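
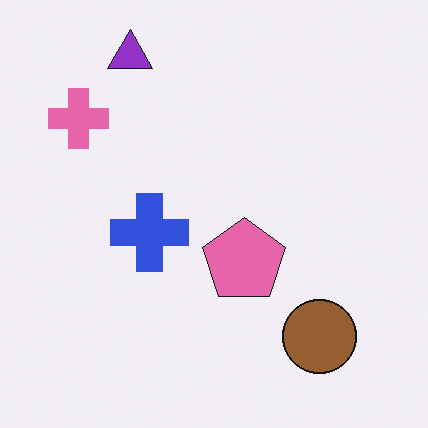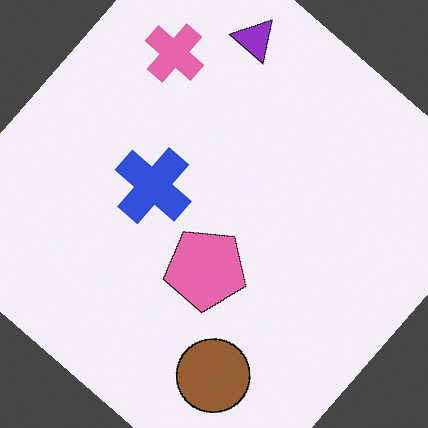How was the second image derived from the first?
Rotated clockwise by a large amount — several tens of degrees.

Every shape is tilted by the same angle and the image corners show triangular fill wedges — a whole-image rotation by a non-right angle.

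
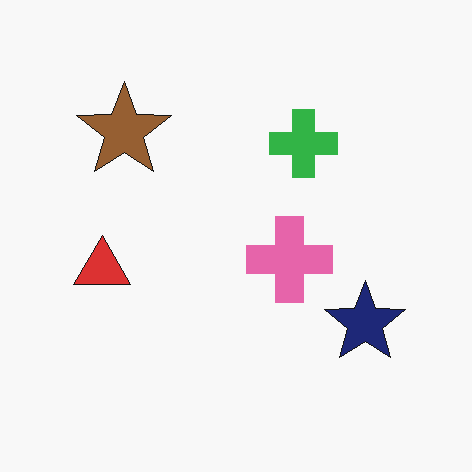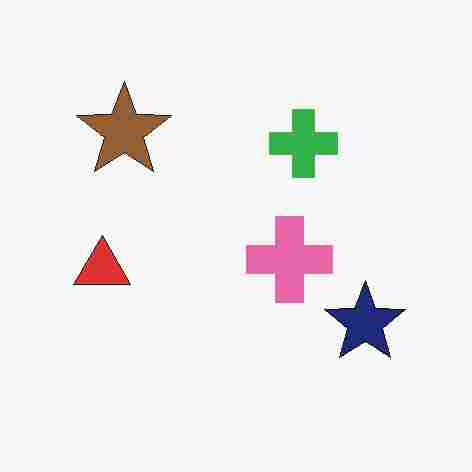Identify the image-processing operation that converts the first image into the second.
The second image is the first degraded with heavy JPEG compression.

Blocky 8×8 compression artifacts appear around shape edges and the flat background shows ringing — characteristic JPEG degradation.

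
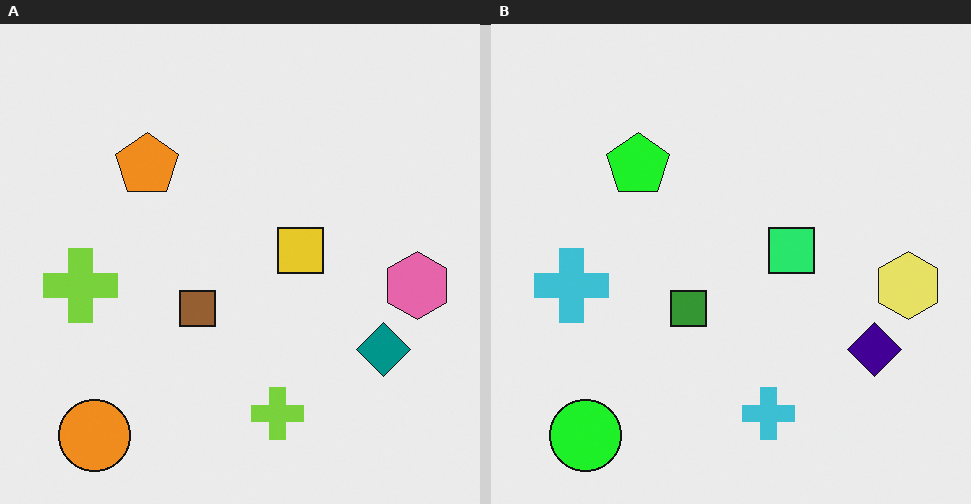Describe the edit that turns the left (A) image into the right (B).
This is the original image hue-shifted by a moderate amount.

Every shape's color has rotated by the same amount around the hue wheel — a uniform hue shift.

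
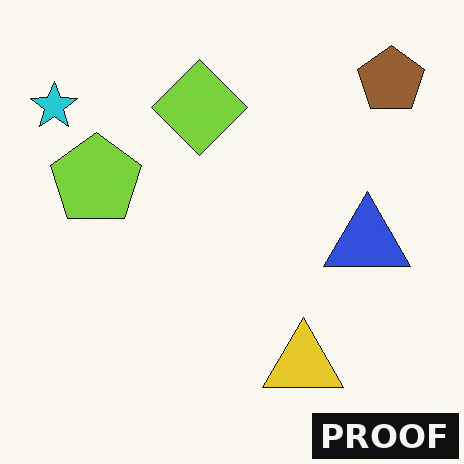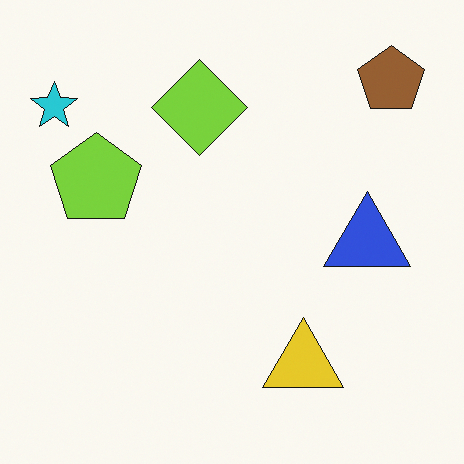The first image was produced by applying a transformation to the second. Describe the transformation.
Watermarked with the text "PROOF" in the lower-right corner.

A dark label reading "PROOF" appears in the lower-right corner.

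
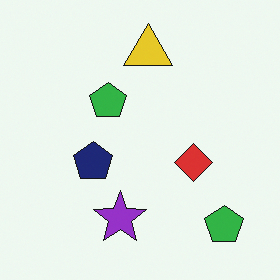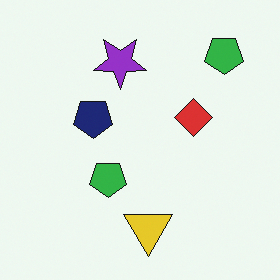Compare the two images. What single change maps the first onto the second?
Flipped vertically (top ↔ bottom).

The yellow triangle is in the top of the first image and the bottom of the second — shapes on opposite sides of the horizontal midline have swapped in a mirror flip.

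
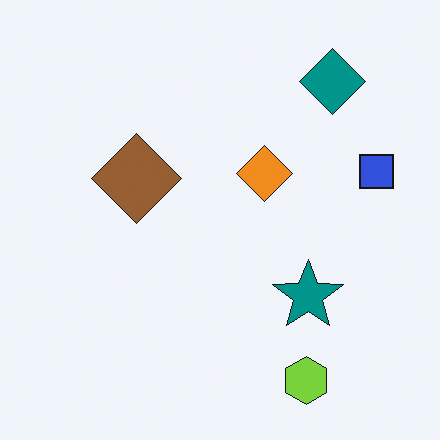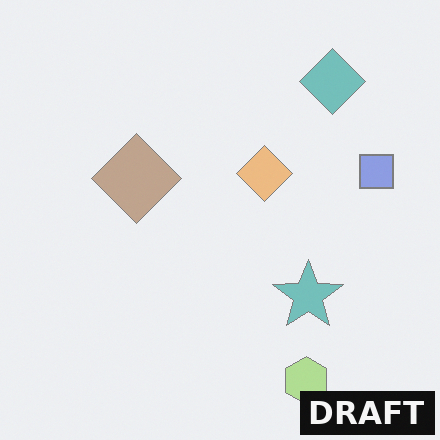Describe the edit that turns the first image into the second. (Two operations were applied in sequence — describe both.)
Given much lower contrast, then watermarked with the text "DRAFT" in the lower-right corner.

Tones are pushed toward mid-grey across the whole image — a global contrast change. A dark label reading "DRAFT" appears in the lower-right corner.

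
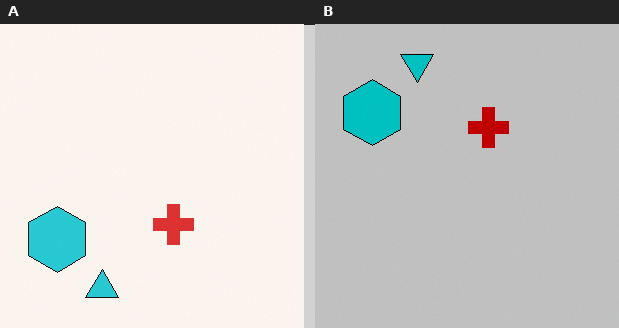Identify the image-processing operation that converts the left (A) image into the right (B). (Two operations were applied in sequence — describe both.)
It was flipped vertically (top ↔ bottom), then aggressively posterized.

The cyan triangle is in the bottom of the left (A) image and the top of the right (B) — shapes on opposite sides of the horizontal midline have swapped in a mirror flip. Each flat color has snapped to a coarser quantized level — most visibly, the near-white background has dropped to a flat grey.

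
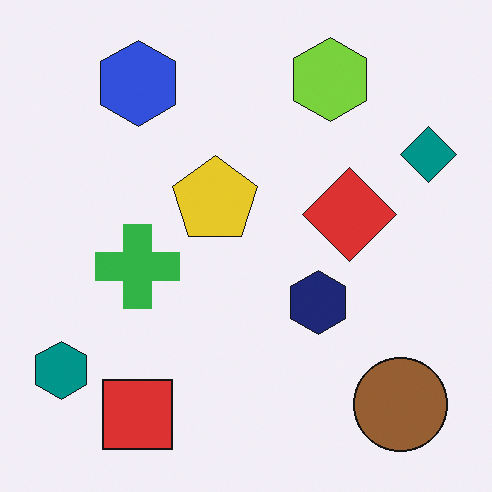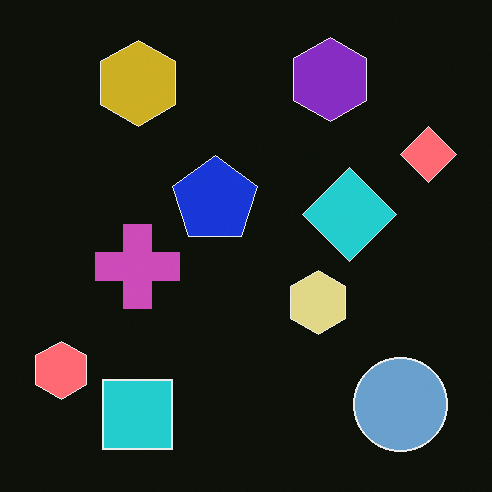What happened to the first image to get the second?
The transformation is: color-inverted (negative).

The light background has become dark and every shape's color is its complement — a photographic negative.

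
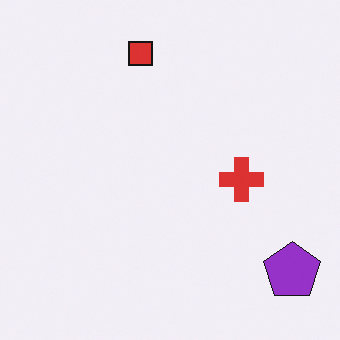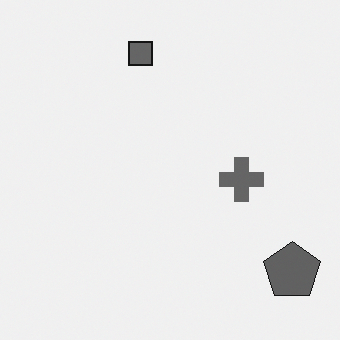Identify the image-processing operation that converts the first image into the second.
It was converted to grayscale.

All color is removed — every shape is now a shade of grey.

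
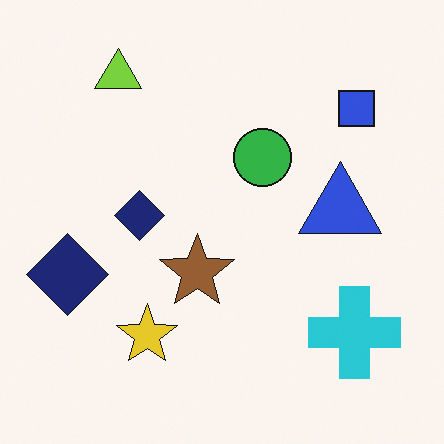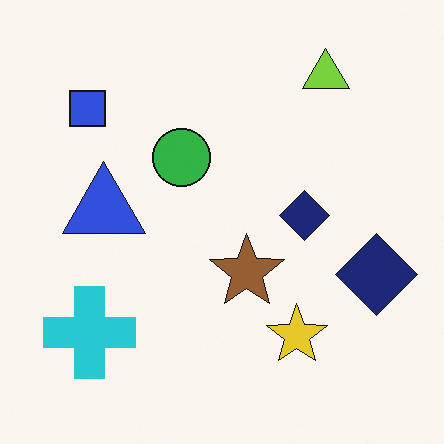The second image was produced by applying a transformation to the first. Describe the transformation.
The image was flipped horizontally (left ↔ right).

The blue square is in the top-right of the first image and the top-left of the second — shapes on opposite sides of the vertical midline have swapped in a mirror flip.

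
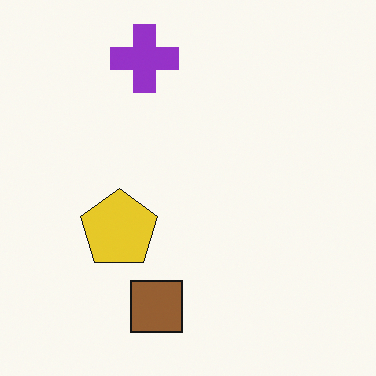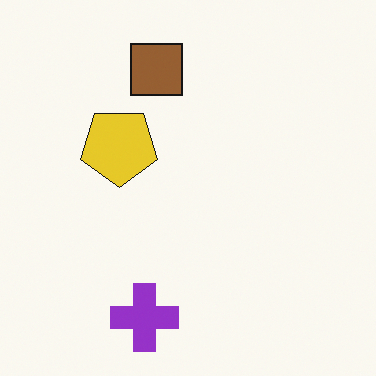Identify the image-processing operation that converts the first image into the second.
This is the original image flipped vertically (top ↔ bottom).

The purple cross is in the top of the first image and the bottom of the second — shapes on opposite sides of the horizontal midline have swapped in a mirror flip.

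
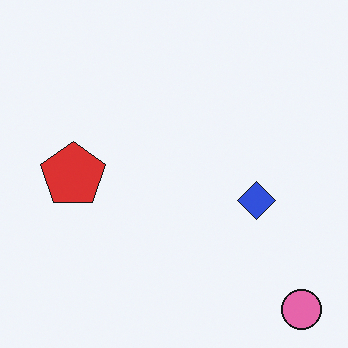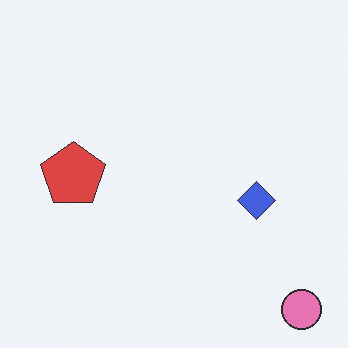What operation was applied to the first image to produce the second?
Given slightly reduced contrast.

Tones are pushed toward mid-grey across the whole image — a global contrast change.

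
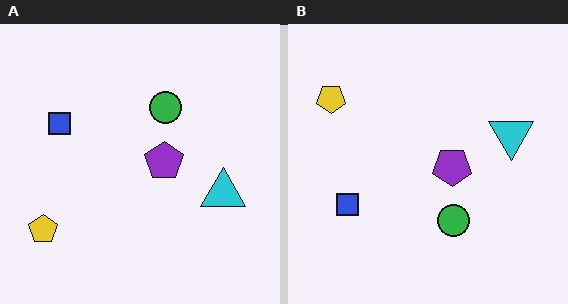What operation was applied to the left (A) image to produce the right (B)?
The transformation is: flipped vertically (top ↔ bottom).

The yellow pentagon is in the bottom-left of the left (A) image and the top-left of the right (B) — shapes on opposite sides of the horizontal midline have swapped in a mirror flip.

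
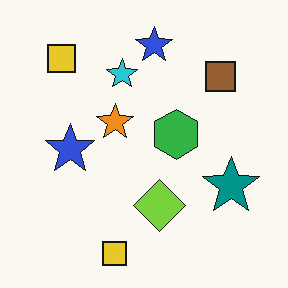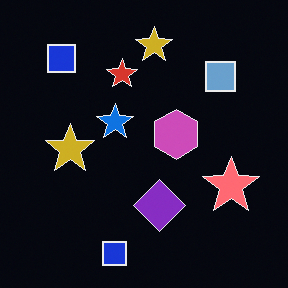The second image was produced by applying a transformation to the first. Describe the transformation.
This is the original image color-inverted (negative).

The light background has become dark and every shape's color is its complement — a photographic negative.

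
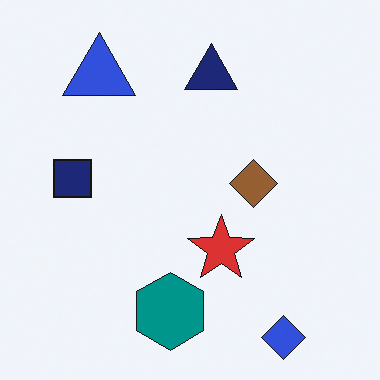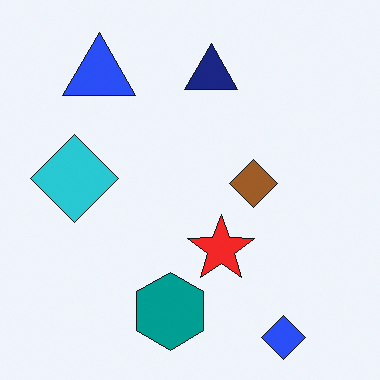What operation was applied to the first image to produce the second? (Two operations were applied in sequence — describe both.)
It was slightly oversaturated, then overlaid with an additional cyan diamond.

All colors are more vivid — a global saturation change. A cyan diamond appears in the second image that is absent from the first.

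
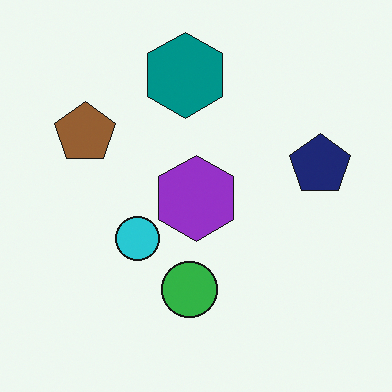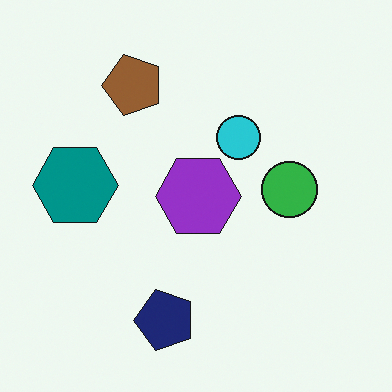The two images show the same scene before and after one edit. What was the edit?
The second image is the first transposed (reflected across the top-left ↔ bottom-right diagonal).

Shapes have swapped their row and column positions — what was in the top-right is now in the bottom-left — a diagonal reflection.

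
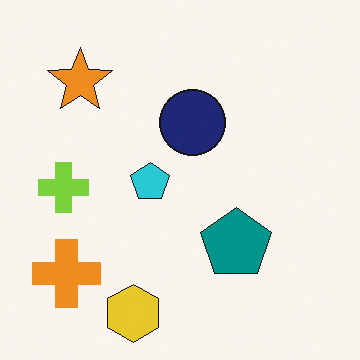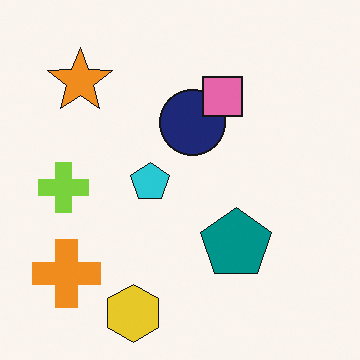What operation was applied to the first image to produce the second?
This is the original image overlaid with an additional pink square.

A pink square appears in the second image that is absent from the first.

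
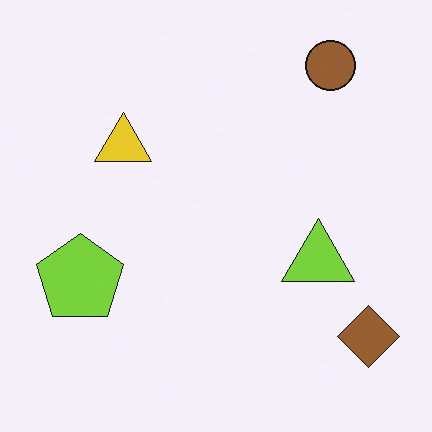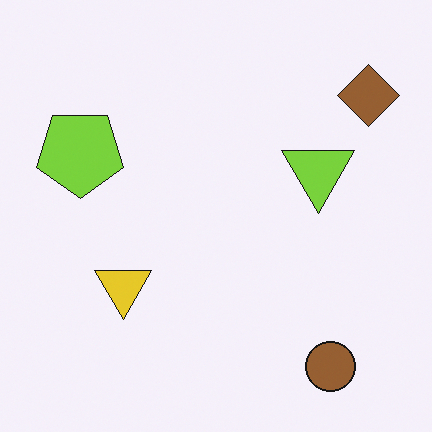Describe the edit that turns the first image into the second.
This is the original image flipped vertically (top ↔ bottom).

The brown circle is in the top-right of the first image and the bottom-right of the second — shapes on opposite sides of the horizontal midline have swapped in a mirror flip.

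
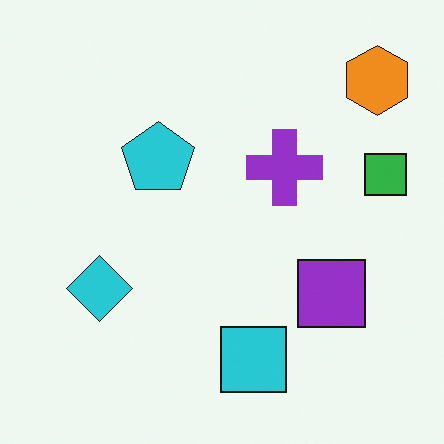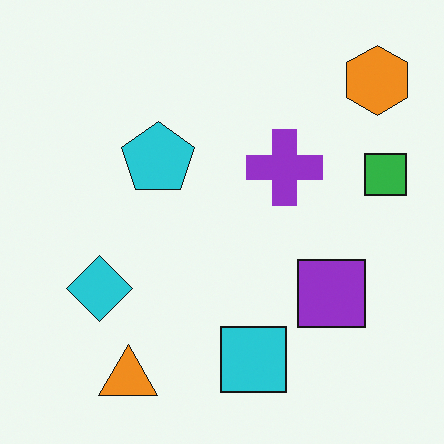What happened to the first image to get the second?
This is the original image overlaid with an additional orange triangle.

An orange triangle appears in the second image that is absent from the first.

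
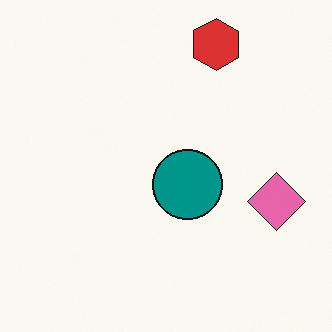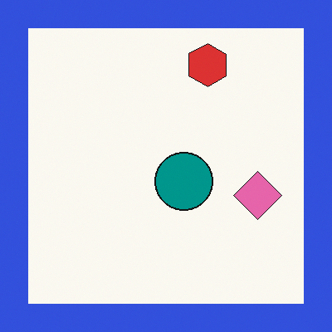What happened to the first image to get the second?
Framed with a blue border.

A solid blue frame runs around the edge of the second image, with the content slightly shrunk inside it.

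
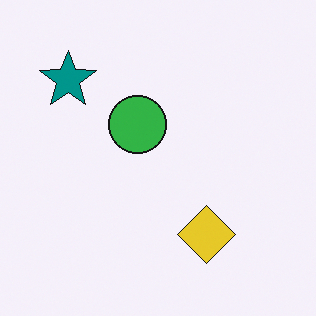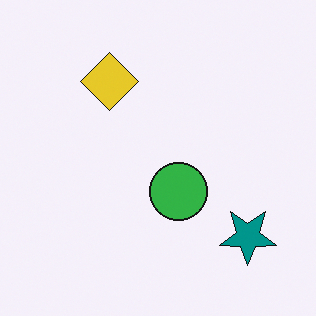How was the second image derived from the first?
This is the original image rotated 180°.

The teal star sits in the top-left of the first image and the bottom-right of the second — consistent with a whole-image 180° rotation.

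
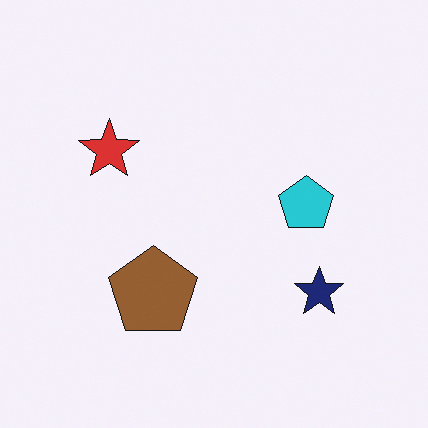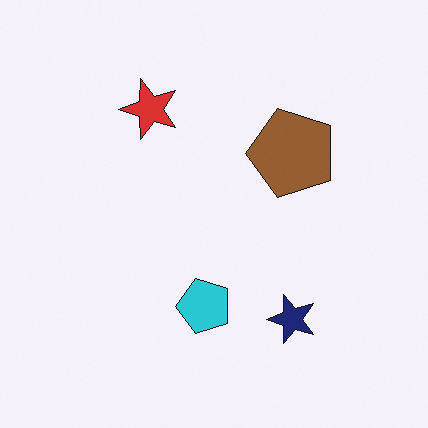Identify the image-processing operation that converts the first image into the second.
The transformation is: transposed (reflected across the top-left ↔ bottom-right diagonal).

Shapes have swapped their row and column positions — what was in the top-right is now in the bottom-left — a diagonal reflection.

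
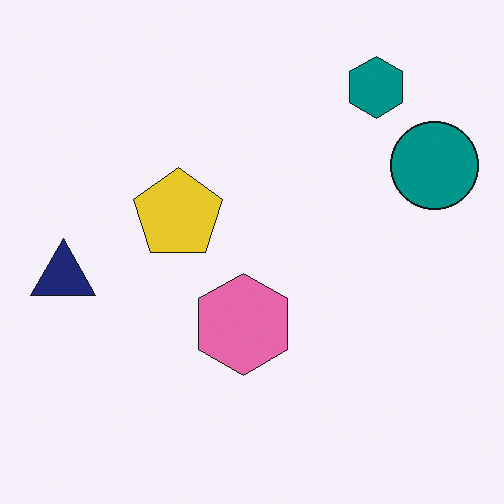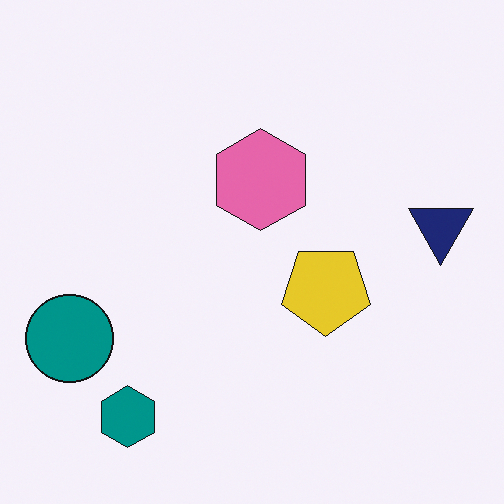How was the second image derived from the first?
Rotated 180°.

The teal hexagon sits in the top-right of the first image and the bottom-left of the second — consistent with a whole-image 180° rotation.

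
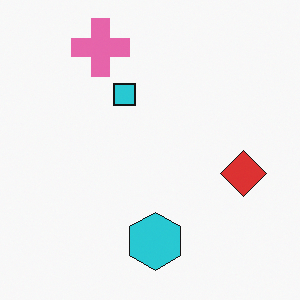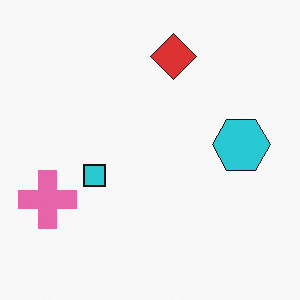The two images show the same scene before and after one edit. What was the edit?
It was rotated 90° counter-clockwise.

The pink cross sits in the top of the first image and the left of the second — consistent with a whole-image 90° counter-clockwise rotation.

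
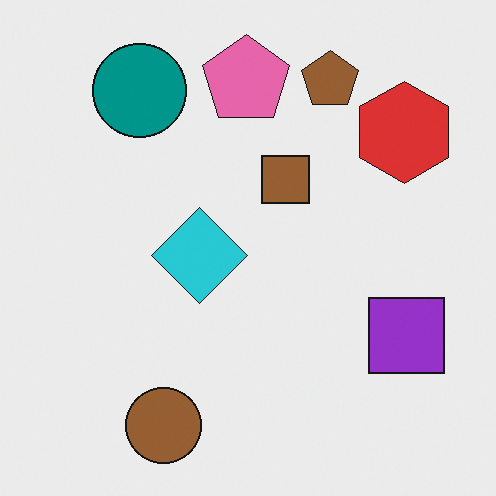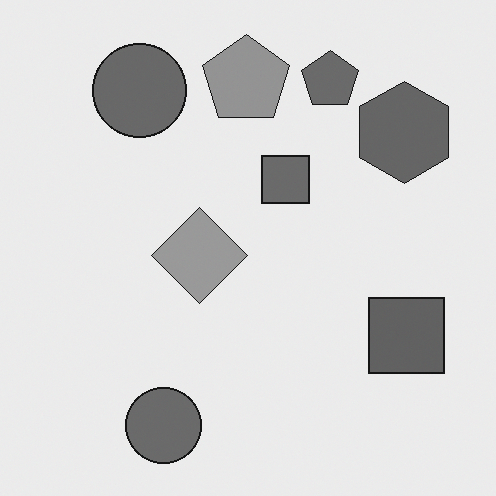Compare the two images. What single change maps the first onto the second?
It was converted to grayscale.

All color is removed — every shape is now a shade of grey.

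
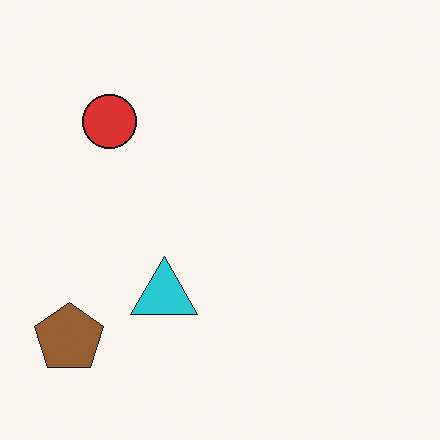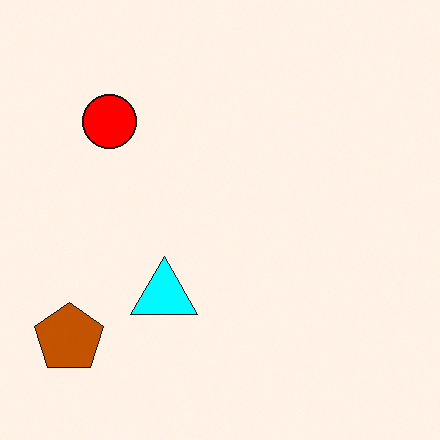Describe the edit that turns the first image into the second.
The image was heavily oversaturated.

All colors are more vivid — a global saturation change.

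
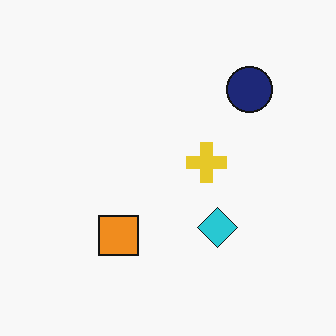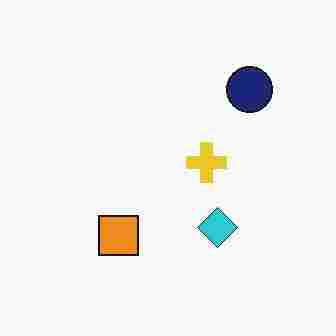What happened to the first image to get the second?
The second image is the first degraded with heavy JPEG compression.

Blocky 8×8 compression artifacts appear around shape edges and the flat background shows ringing — characteristic JPEG degradation.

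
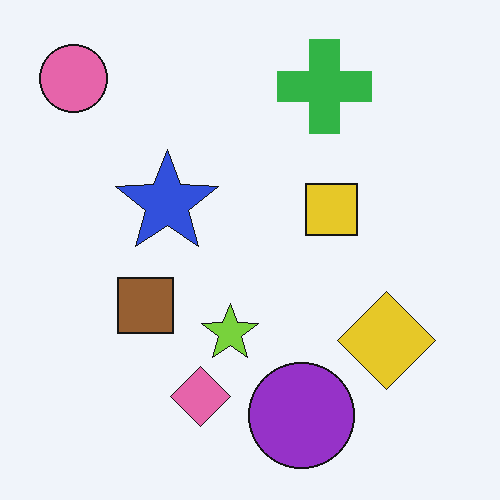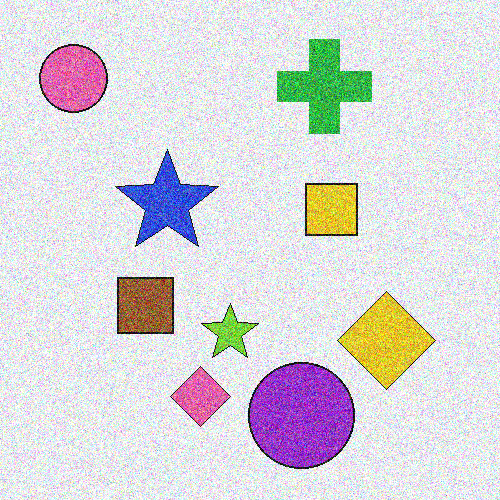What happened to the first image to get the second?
The transformation is: degraded with heavy additive noise.

Random speckle covers the whole image, including the flat background.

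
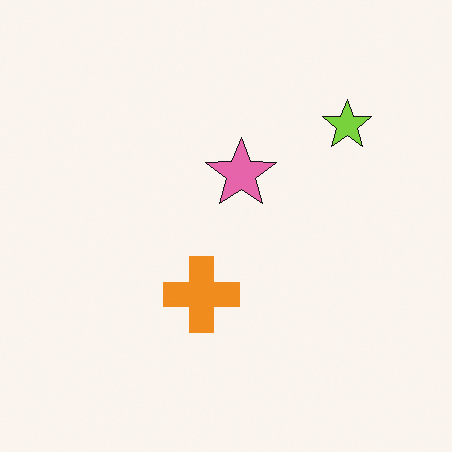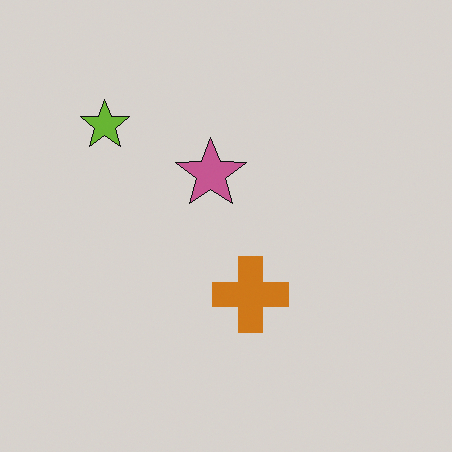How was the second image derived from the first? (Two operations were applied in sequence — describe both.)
The image was slightly darkened, then flipped horizontally (left ↔ right).

Every pixel — background and shapes alike — is uniformly darkened. The lime star is in the top-right of the first image and the top-left of the second — shapes on opposite sides of the vertical midline have swapped in a mirror flip.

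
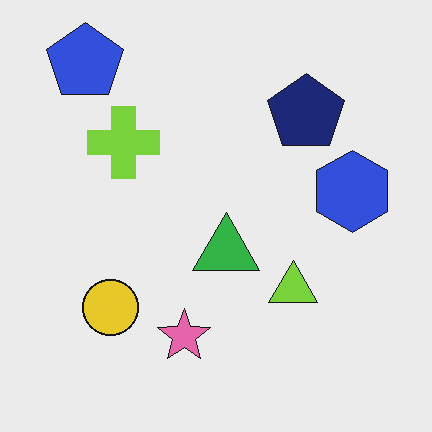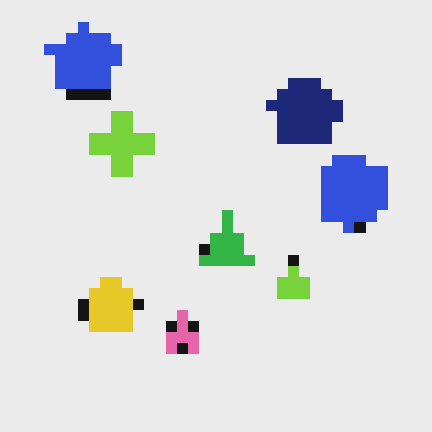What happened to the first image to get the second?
This is the original image coarsely pixelated.

Shapes are reduced to large square blocks; fine edges and outlines are lost — a downscale-then-upscale (mosaic) effect.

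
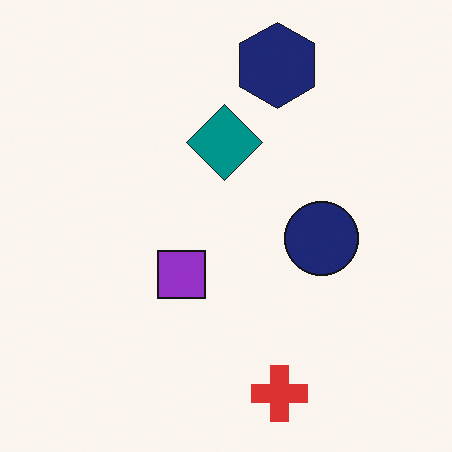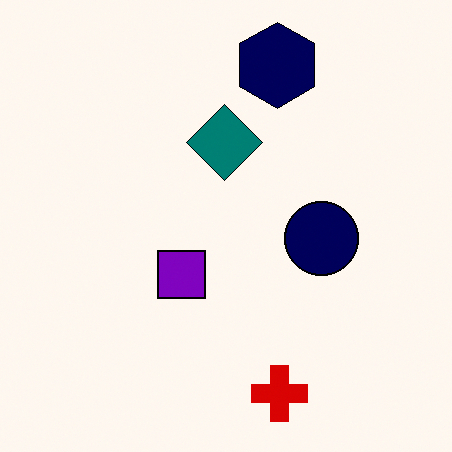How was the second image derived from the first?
The image was given slightly increased contrast.

Tones are pushed away from mid-grey across the whole image — a global contrast change.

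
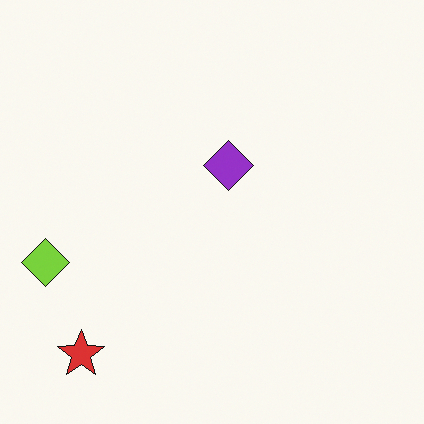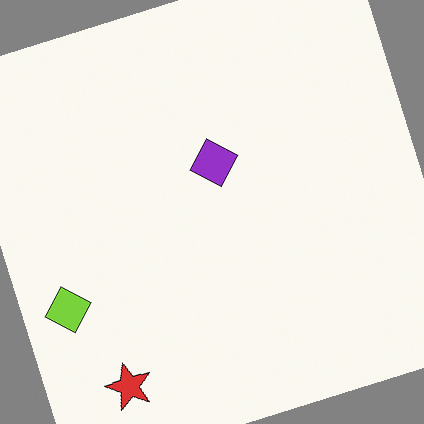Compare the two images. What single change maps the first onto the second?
The transformation is: rotated counter-clockwise by a moderate amount.

Every shape is tilted by the same angle and the image corners show triangular fill wedges — a whole-image rotation by a non-right angle.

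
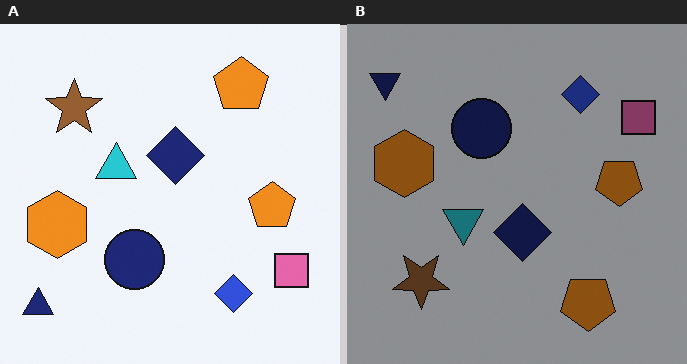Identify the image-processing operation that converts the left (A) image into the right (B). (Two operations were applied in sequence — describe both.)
This is the original image flipped vertically (top ↔ bottom), then noticeably darkened.

The navy triangle is in the bottom-left of the left (A) image and the top-left of the right (B) — shapes on opposite sides of the horizontal midline have swapped in a mirror flip. Every pixel — background and shapes alike — is uniformly darkened.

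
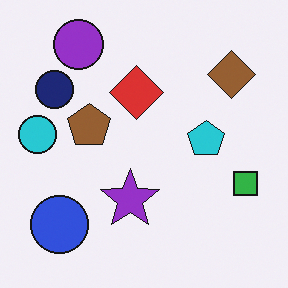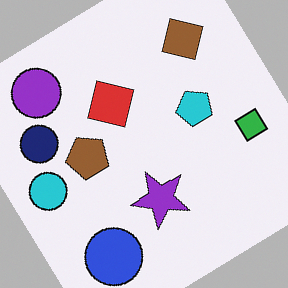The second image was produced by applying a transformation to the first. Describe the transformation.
The transformation is: rotated counter-clockwise by a large amount — several tens of degrees.

Every shape is tilted by the same angle and the image corners show triangular fill wedges — a whole-image rotation by a non-right angle.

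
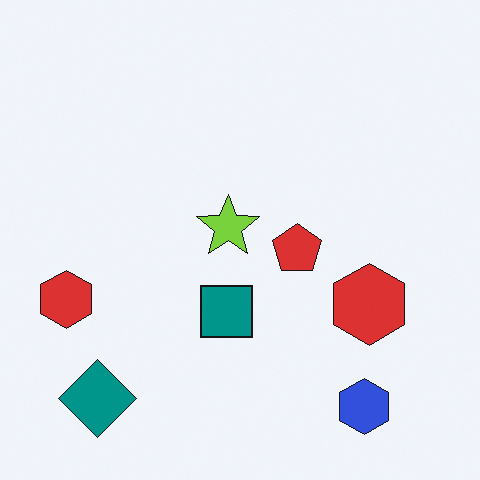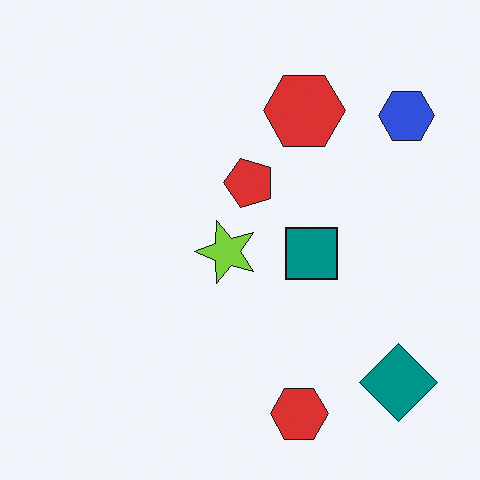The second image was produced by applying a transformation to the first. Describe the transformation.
The second image is the first rotated 90° counter-clockwise.

The teal diamond sits in the bottom-left of the first image and the bottom-right of the second — consistent with a whole-image 90° counter-clockwise rotation.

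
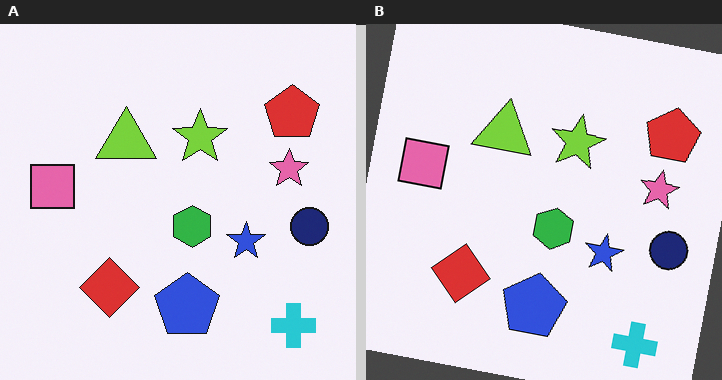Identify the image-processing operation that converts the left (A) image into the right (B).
The right (B) image is the left (A) rotated clockwise by a small amount.

Every shape is tilted by the same angle and the image corners show triangular fill wedges — a whole-image rotation by a non-right angle.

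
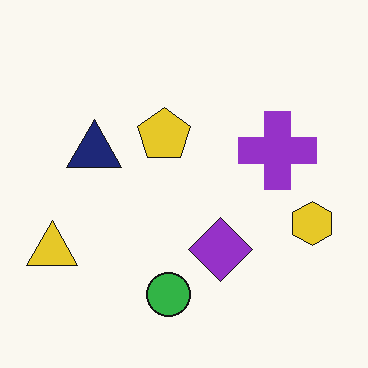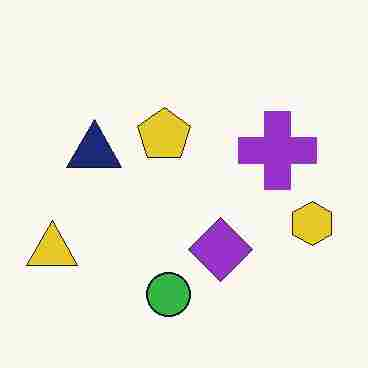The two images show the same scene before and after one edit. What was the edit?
Degraded with heavy JPEG compression.

Blocky 8×8 compression artifacts appear around shape edges and the flat background shows ringing — characteristic JPEG degradation.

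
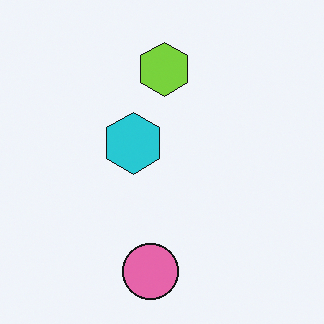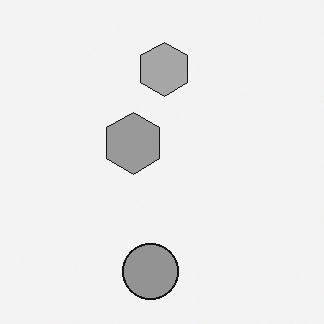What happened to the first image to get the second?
It was converted to grayscale.

All color is removed — every shape is now a shade of grey.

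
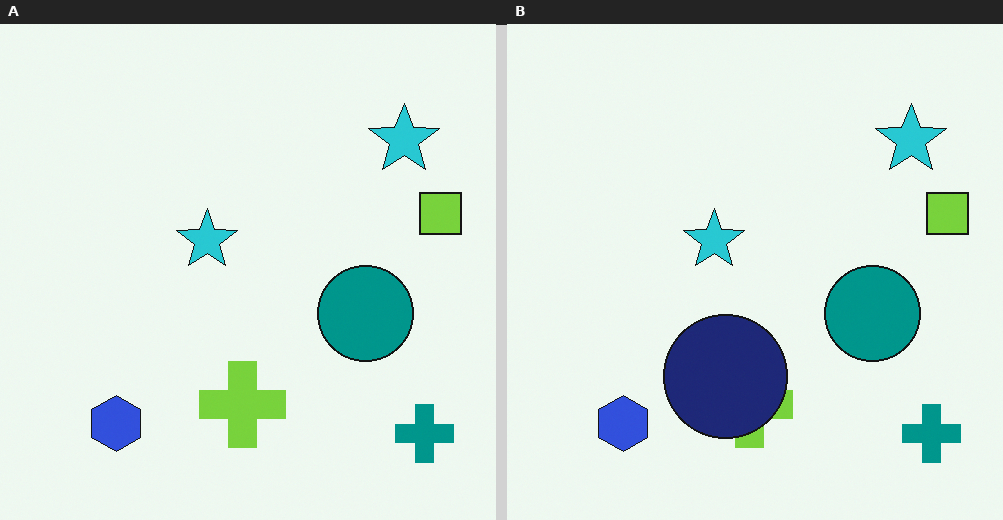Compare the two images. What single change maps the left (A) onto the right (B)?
This is the original image overlaid with an additional navy circle.

A navy circle appears in the right (B) image that is absent from the left (A).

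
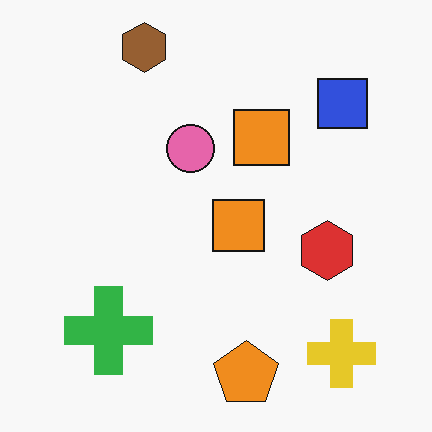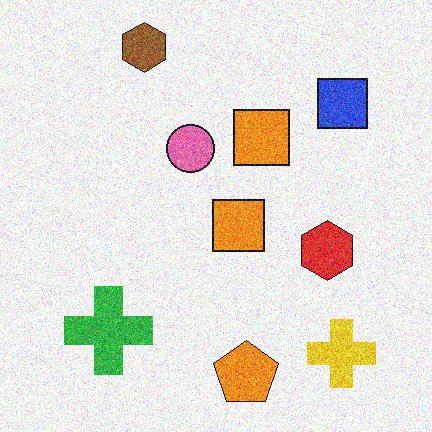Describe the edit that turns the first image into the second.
The image was degraded with a thick layer of grain.

Random speckle covers the whole image, including the flat background.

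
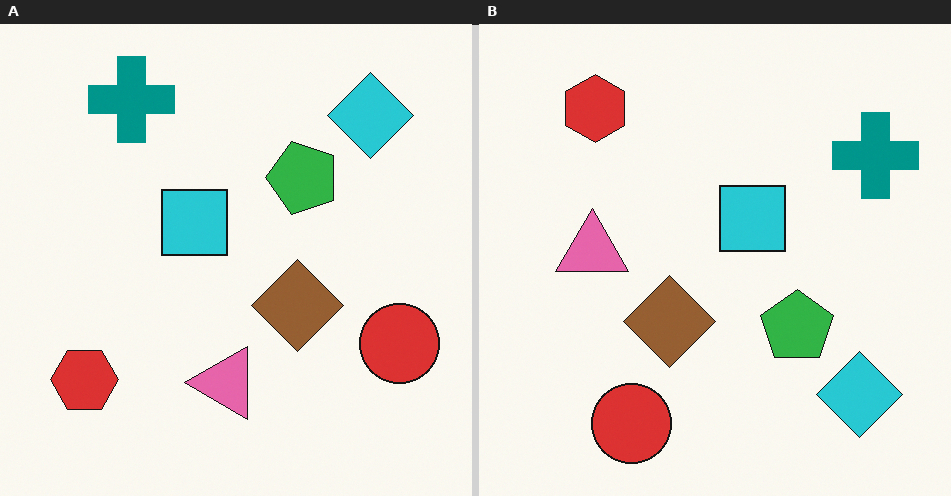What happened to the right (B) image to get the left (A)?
This is the original image rotated 90° counter-clockwise.

The cyan diamond sits in the bottom-right of the right (B) image and the top-right of the left (A) — consistent with a whole-image 90° counter-clockwise rotation.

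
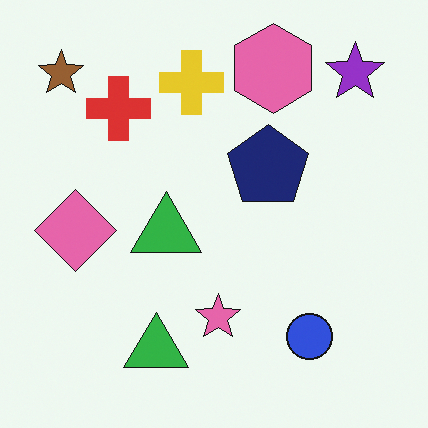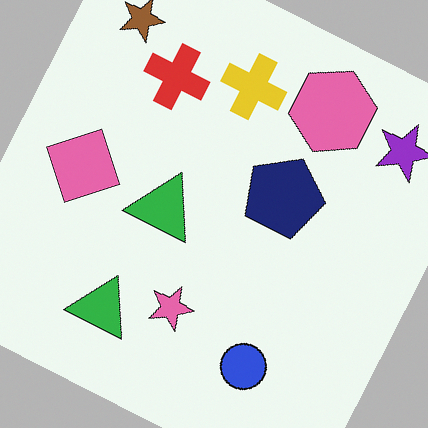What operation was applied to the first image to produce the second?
The image was rotated clockwise by a moderate amount.

Every shape is tilted by the same angle and the image corners show triangular fill wedges — a whole-image rotation by a non-right angle.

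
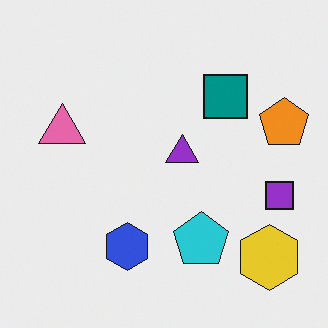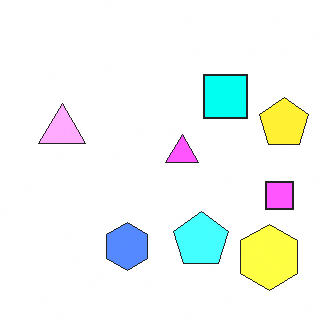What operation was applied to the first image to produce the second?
Noticeably brightened.

Every pixel — background and shapes alike — is uniformly brightened.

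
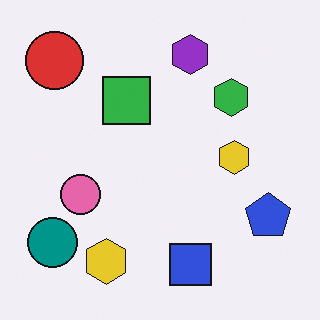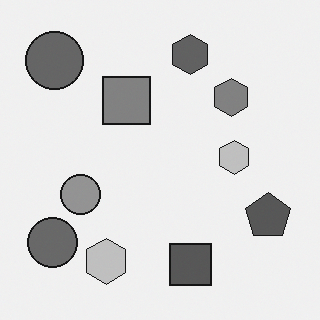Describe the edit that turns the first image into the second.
The image was converted to grayscale.

All color is removed — every shape is now a shade of grey.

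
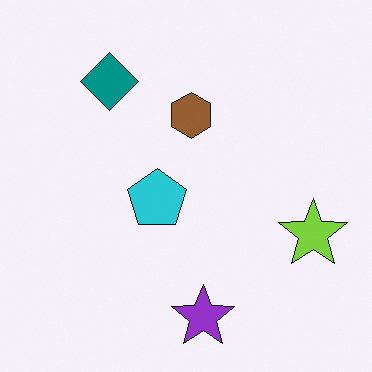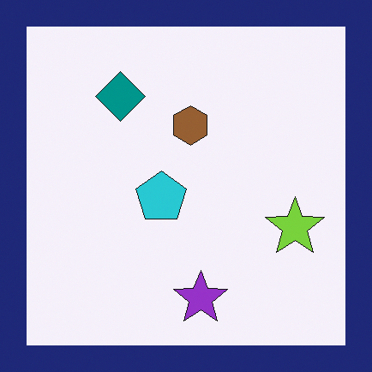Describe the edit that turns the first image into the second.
The second image is the first framed with a navy border.

A solid navy frame runs around the edge of the second image, with the content slightly shrunk inside it.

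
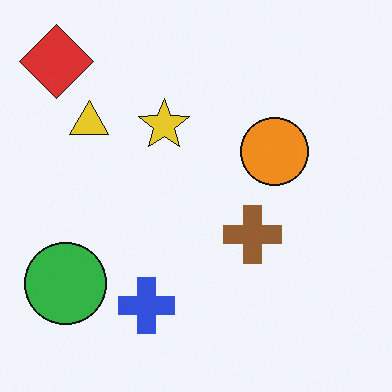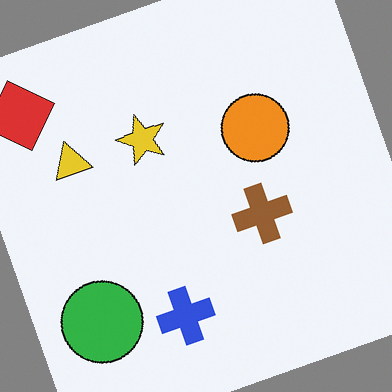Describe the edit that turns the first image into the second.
The transformation is: rotated counter-clockwise by a moderate amount.

Every shape is tilted by the same angle and the image corners show triangular fill wedges — a whole-image rotation by a non-right angle.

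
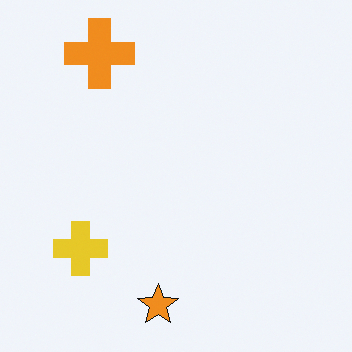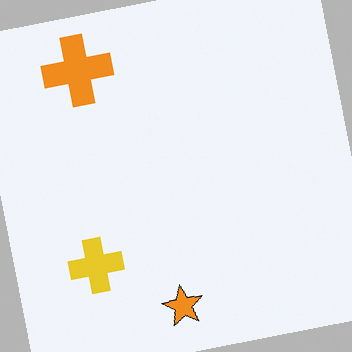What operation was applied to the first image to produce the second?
The image was rotated counter-clockwise by a small amount.

Every shape is tilted by the same angle and the image corners show triangular fill wedges — a whole-image rotation by a non-right angle.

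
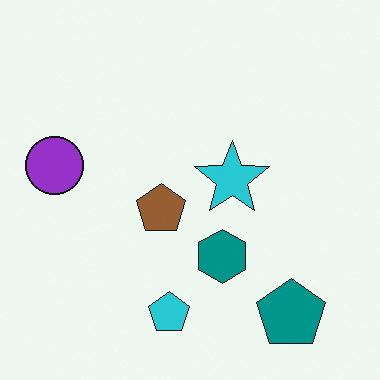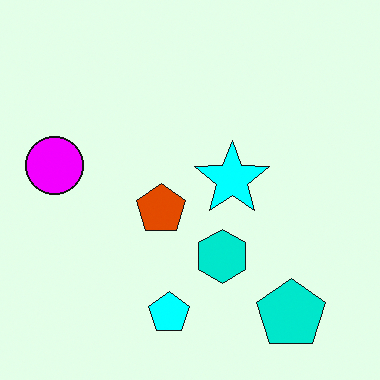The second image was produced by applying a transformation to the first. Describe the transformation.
The second image is the first made much more vivid (saturation change).

All colors are more vivid — a global saturation change.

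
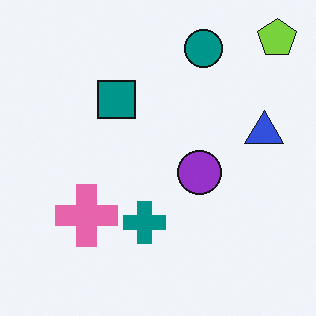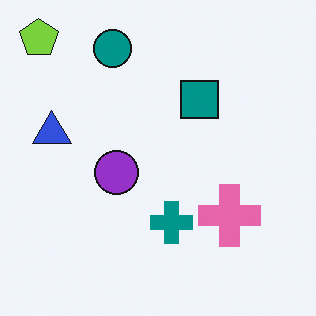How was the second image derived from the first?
This is the original image flipped horizontally (left ↔ right).

The lime pentagon is in the top-right of the first image and the top-left of the second — shapes on opposite sides of the vertical midline have swapped in a mirror flip.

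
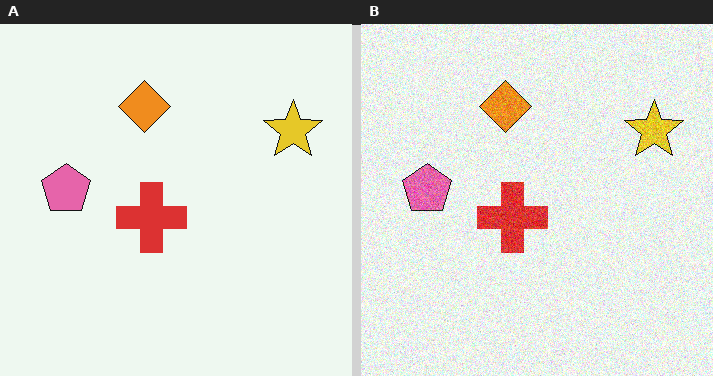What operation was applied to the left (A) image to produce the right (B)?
The transformation is: degraded with moderate additive noise.

Random speckle covers the whole image, including the flat background.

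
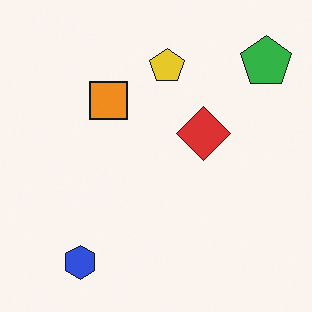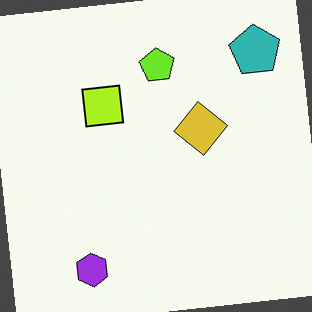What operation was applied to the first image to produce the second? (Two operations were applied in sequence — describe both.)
The transformation is: hue-shifted by a small amount, then rotated counter-clockwise by a few degrees.

Every shape's color has rotated by the same amount around the hue wheel — a uniform hue shift. Every shape is tilted by the same angle and the image corners show triangular fill wedges — a whole-image rotation by a non-right angle.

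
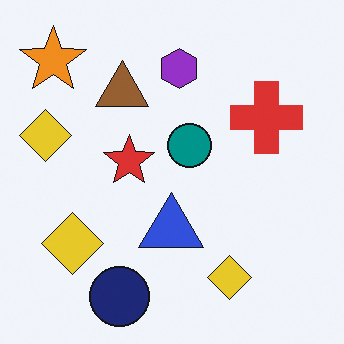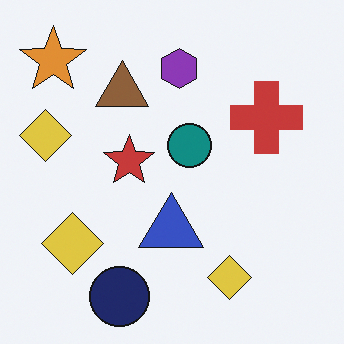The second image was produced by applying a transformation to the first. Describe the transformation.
It was slightly desaturated.

All colors are more muted and greyish — a global saturation change.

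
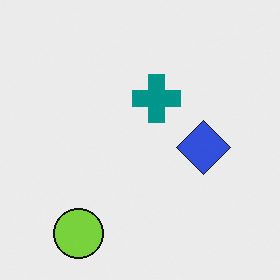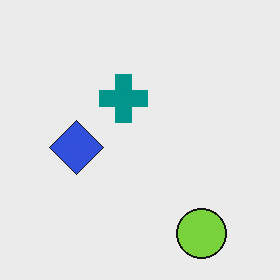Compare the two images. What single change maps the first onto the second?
The transformation is: flipped horizontally (left ↔ right).

The blue diamond is in the right of the first image and the left of the second — shapes on opposite sides of the vertical midline have swapped in a mirror flip.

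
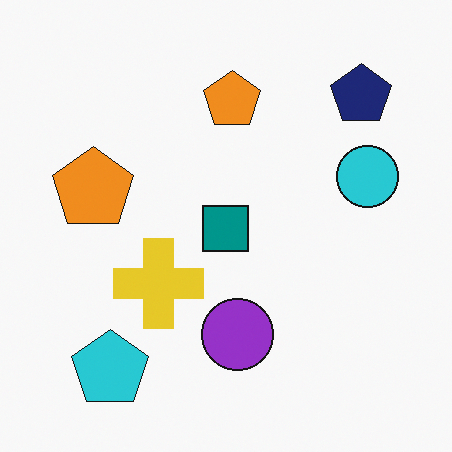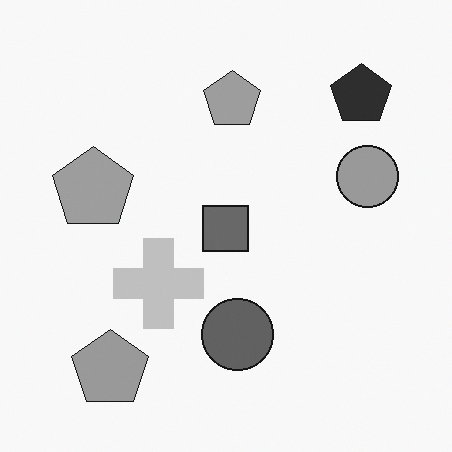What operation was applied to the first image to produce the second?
It was converted to grayscale.

All color is removed — every shape is now a shade of grey.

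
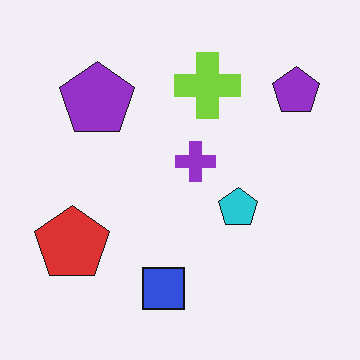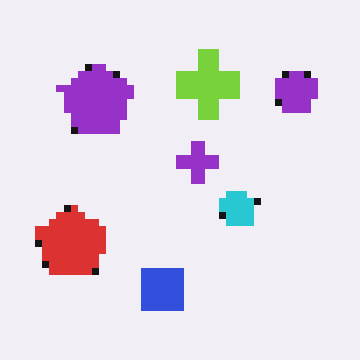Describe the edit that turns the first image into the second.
The transformation is: moderately pixelated.

Shapes are reduced to large square blocks; fine edges and outlines are lost — a downscale-then-upscale (mosaic) effect.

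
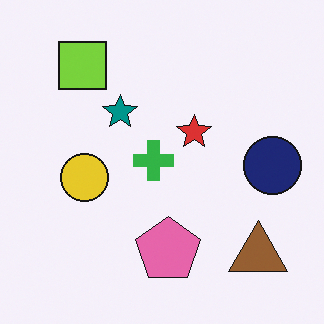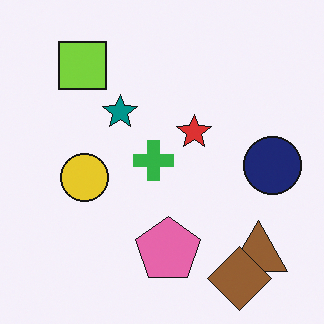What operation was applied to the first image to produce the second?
The image was overlaid with an additional brown diamond.

A brown diamond appears in the second image that is absent from the first.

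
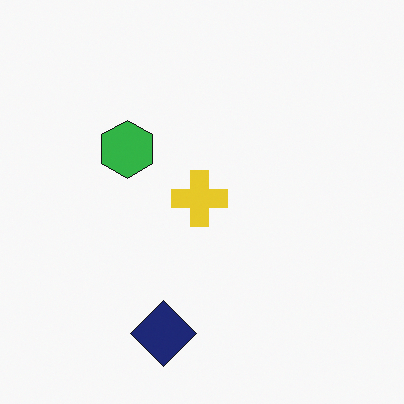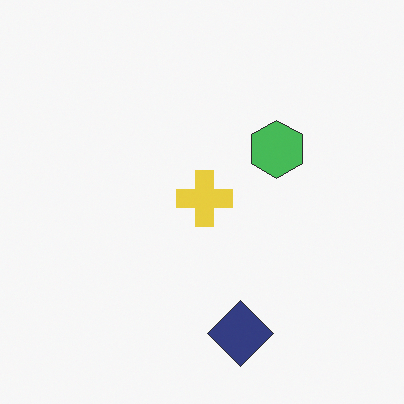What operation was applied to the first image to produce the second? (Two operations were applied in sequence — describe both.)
Given slightly reduced contrast, then flipped horizontally (left ↔ right).

Tones are pushed toward mid-grey across the whole image — a global contrast change. The green hexagon is in the left of the first image and the right of the second — shapes on opposite sides of the vertical midline have swapped in a mirror flip.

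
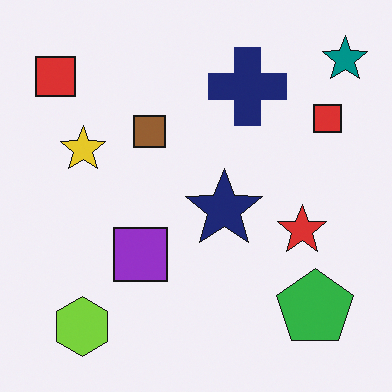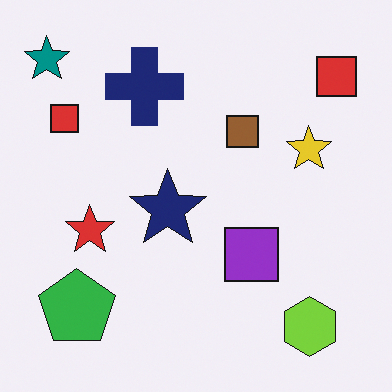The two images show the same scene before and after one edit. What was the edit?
This is the original image flipped horizontally (left ↔ right).

The teal star is in the top-right of the first image and the top-left of the second — shapes on opposite sides of the vertical midline have swapped in a mirror flip.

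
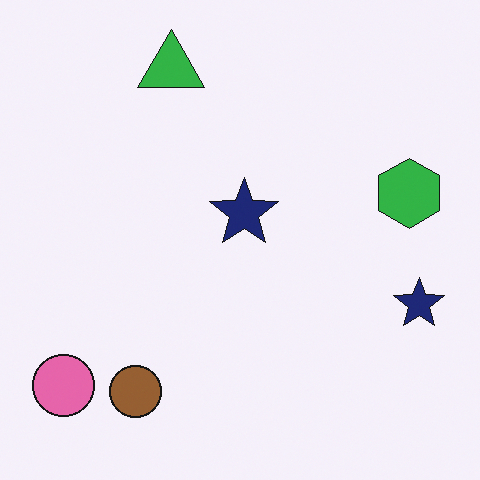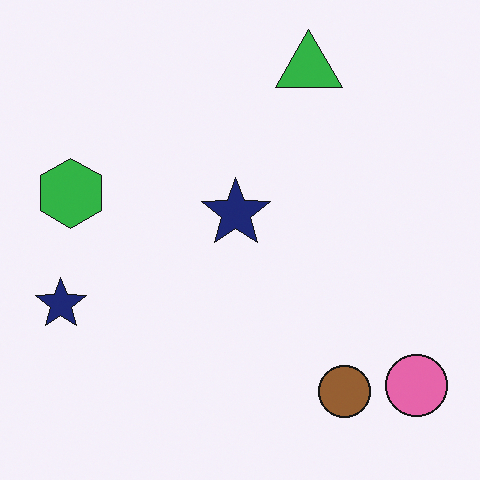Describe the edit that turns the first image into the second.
This is the original image flipped horizontally (left ↔ right).

The pink circle is in the bottom-left of the first image and the bottom-right of the second — shapes on opposite sides of the vertical midline have swapped in a mirror flip.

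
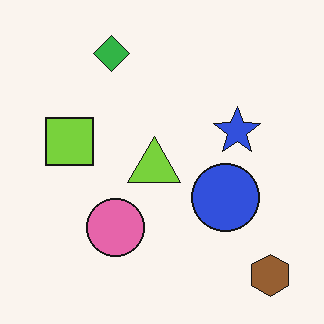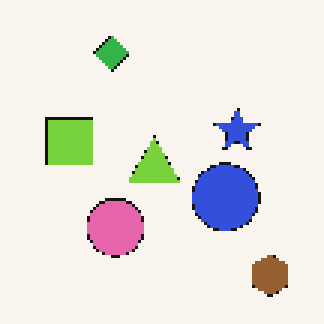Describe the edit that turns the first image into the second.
Mildly pixelated.

Shapes are reduced to large square blocks; fine edges and outlines are lost — a downscale-then-upscale (mosaic) effect.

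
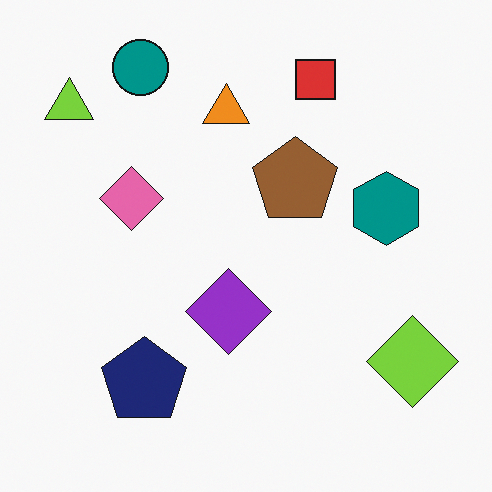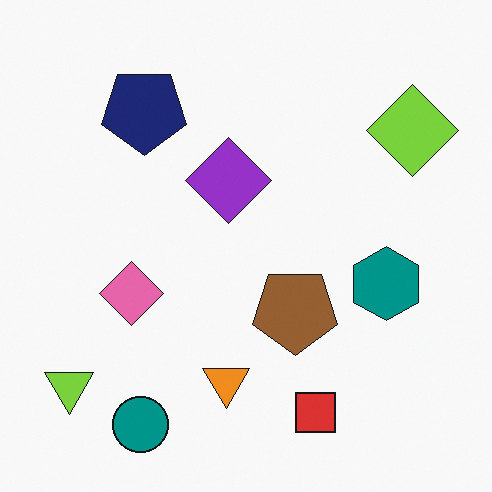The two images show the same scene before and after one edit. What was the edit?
The transformation is: flipped vertically (top ↔ bottom).

The teal circle is in the top-left of the first image and the bottom-left of the second — shapes on opposite sides of the horizontal midline have swapped in a mirror flip.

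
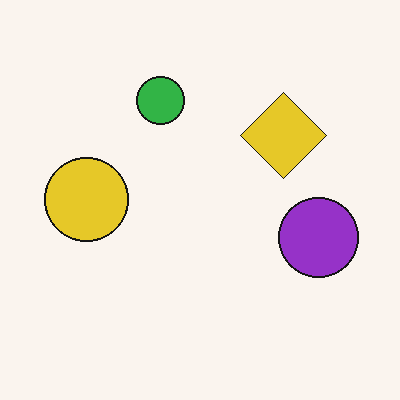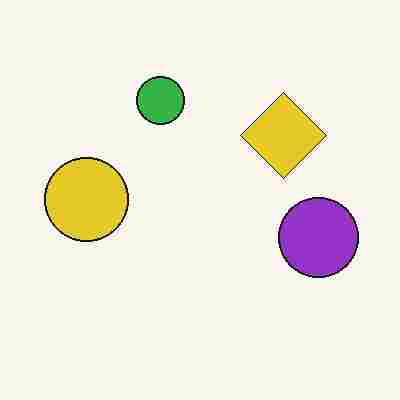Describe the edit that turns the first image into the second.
The second image is the first heavily JPEG-compressed with obvious blocking artifacts.

Blocky 8×8 compression artifacts appear around shape edges and the flat background shows ringing — characteristic JPEG degradation.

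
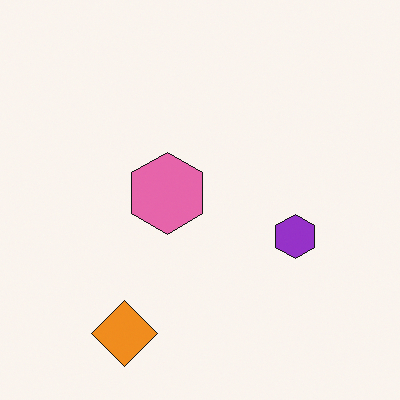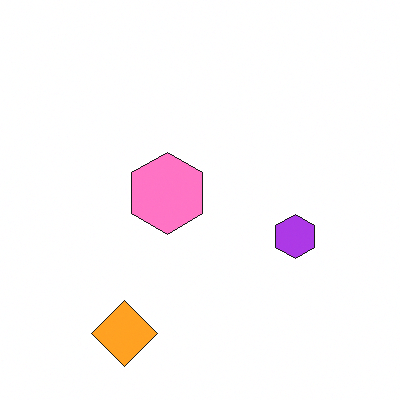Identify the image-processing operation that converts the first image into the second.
The transformation is: slightly brightened.

Every pixel — background and shapes alike — is uniformly brightened.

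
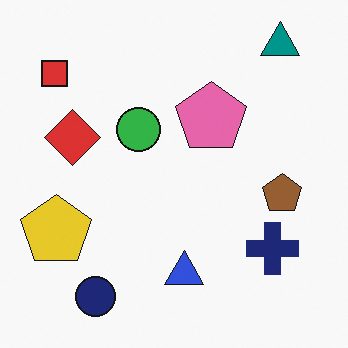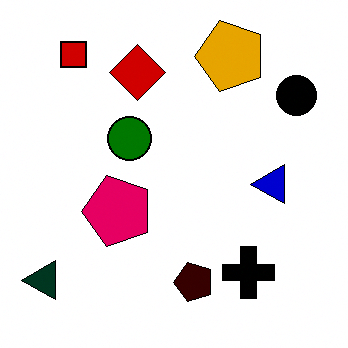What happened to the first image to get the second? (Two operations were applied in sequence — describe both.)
Transposed (reflected across the top-left ↔ bottom-right diagonal), then given much higher contrast.

Shapes have swapped their row and column positions — what was in the top-right is now in the bottom-left — a diagonal reflection. Tones are pushed away from mid-grey across the whole image — a global contrast change.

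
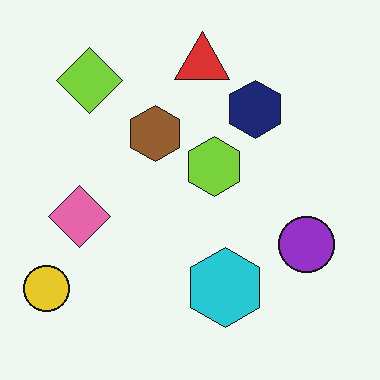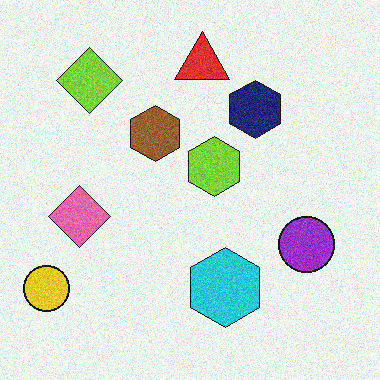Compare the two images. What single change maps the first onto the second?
The second image is the first degraded with moderate additive noise.

Random speckle covers the whole image, including the flat background.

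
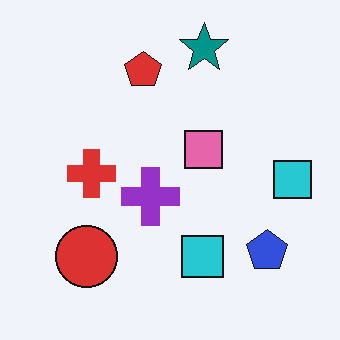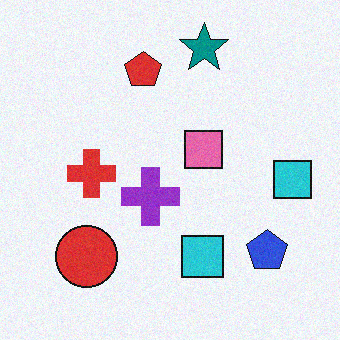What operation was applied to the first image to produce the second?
The transformation is: degraded with a light layer of grain.

Random speckle covers the whole image, including the flat background.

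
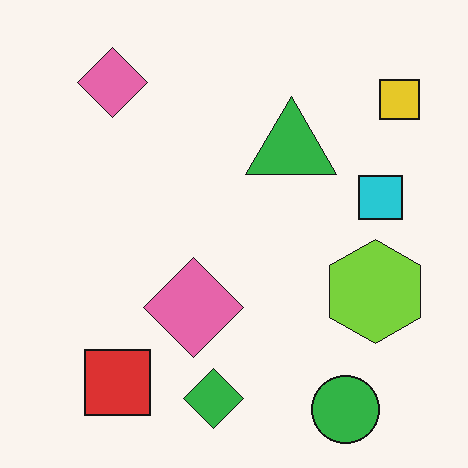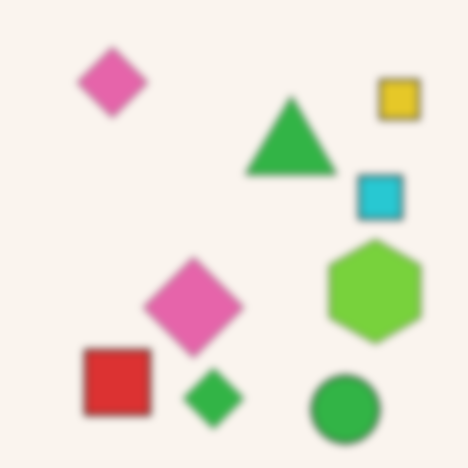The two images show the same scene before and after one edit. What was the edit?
The transformation is: moderately blurred.

Shape edges and outlines are uniformly softened across the whole image.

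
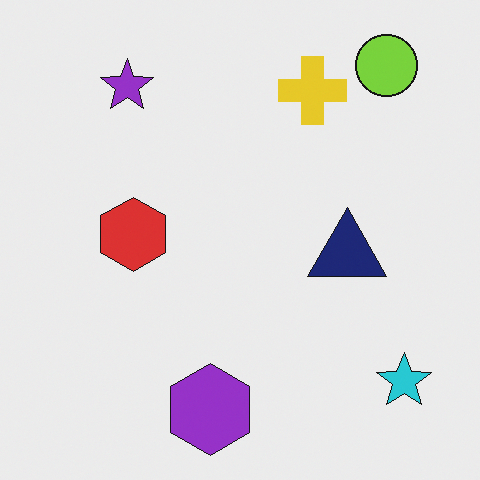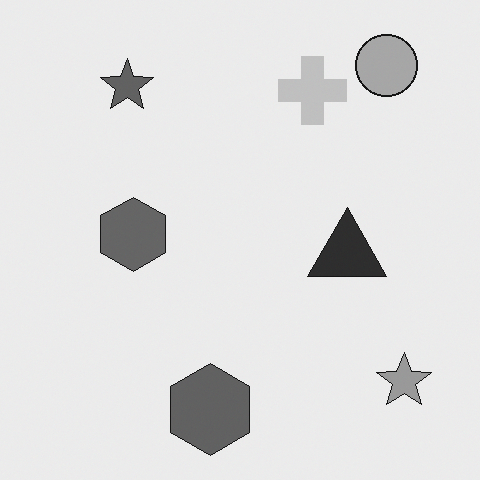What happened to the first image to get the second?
It was converted to grayscale.

All color is removed — every shape is now a shade of grey.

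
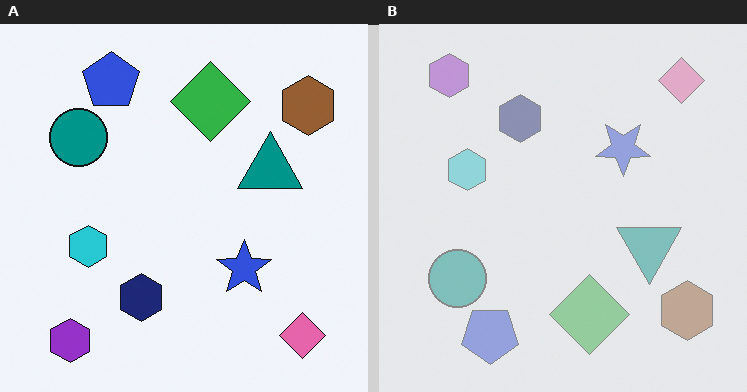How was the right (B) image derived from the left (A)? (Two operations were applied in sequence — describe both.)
It was given much lower contrast, then flipped vertically (top ↔ bottom).

Tones are pushed toward mid-grey across the whole image — a global contrast change. The purple hexagon is in the bottom-left of the left (A) image and the top-left of the right (B) — shapes on opposite sides of the horizontal midline have swapped in a mirror flip.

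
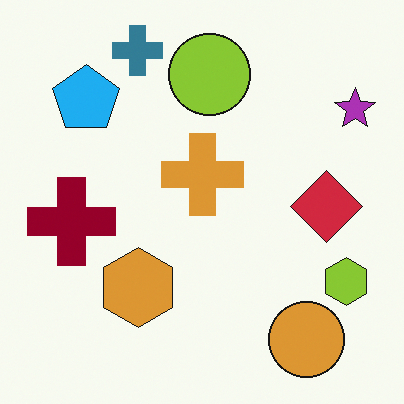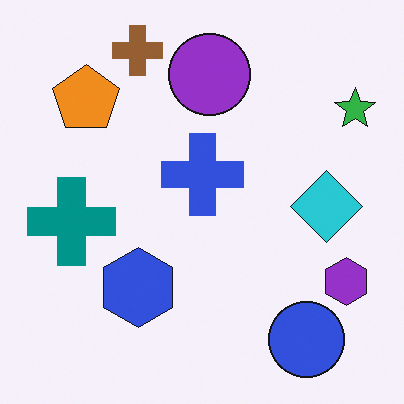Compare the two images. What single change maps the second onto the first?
The image was hue-shifted through roughly half the color wheel.

Every shape's color has rotated by the same amount around the hue wheel — a uniform hue shift.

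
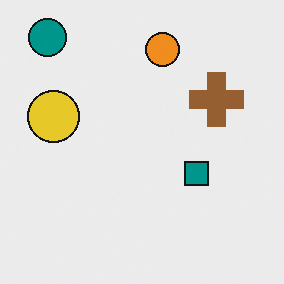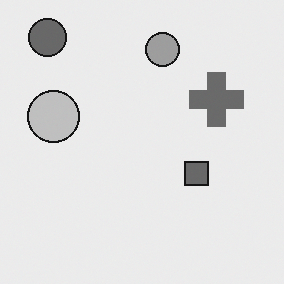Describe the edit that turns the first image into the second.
It was converted to grayscale.

All color is removed — every shape is now a shade of grey.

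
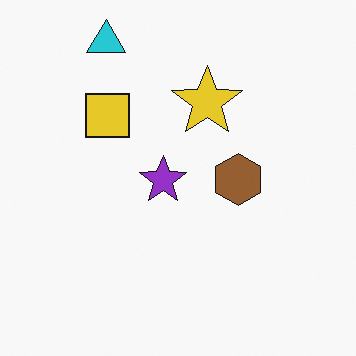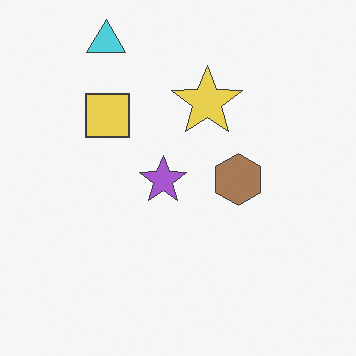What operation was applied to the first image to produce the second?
The second image is the first given slightly reduced contrast.

Tones are pushed toward mid-grey across the whole image — a global contrast change.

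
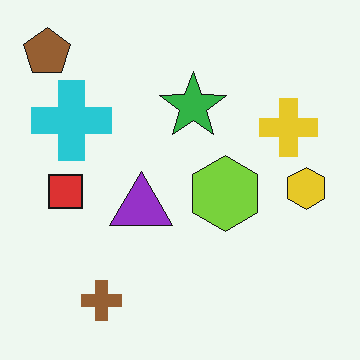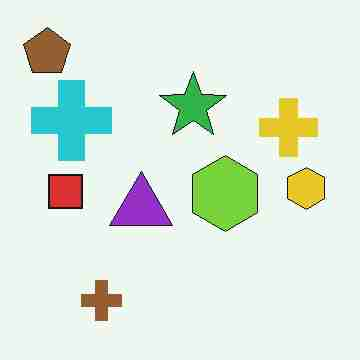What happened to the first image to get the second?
This is the original image degraded with heavy JPEG compression.

Blocky 8×8 compression artifacts appear around shape edges and the flat background shows ringing — characteristic JPEG degradation.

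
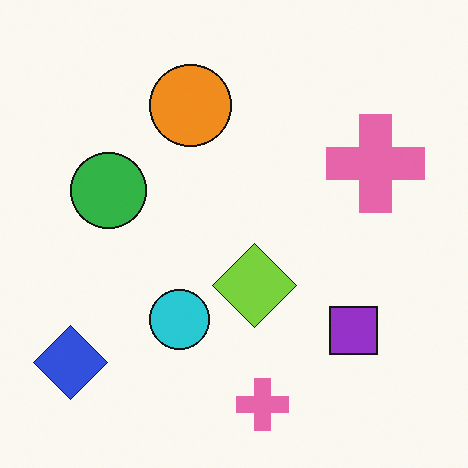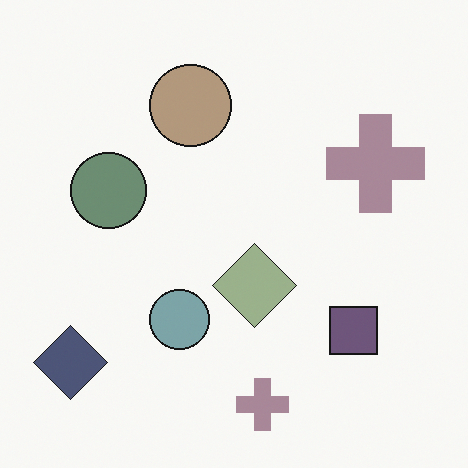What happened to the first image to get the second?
This is the original image made much more muted (saturation change).

All colors are more muted and greyish — a global saturation change.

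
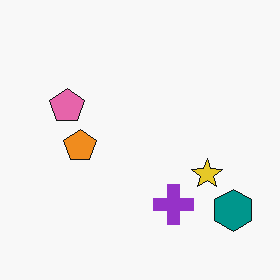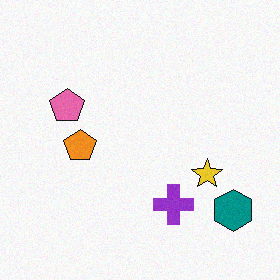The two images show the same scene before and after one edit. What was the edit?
The second image is the first degraded with subtle gaussian noise.

Random speckle covers the whole image, including the flat background.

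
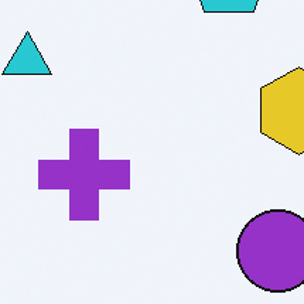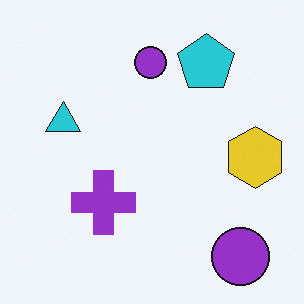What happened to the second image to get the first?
Cropped to a modestly smaller region and rescaled.

The visible shapes are larger and the field of view is narrower; shapes near the original edges may be partly or wholly outside the frame — a crop-and-rescale.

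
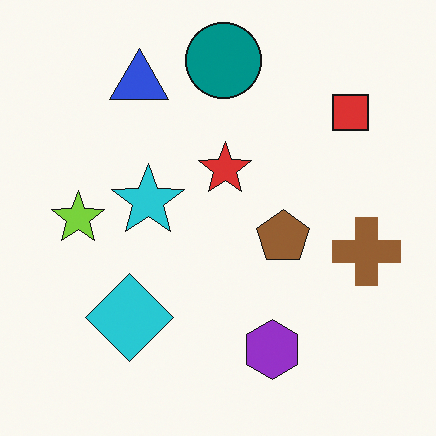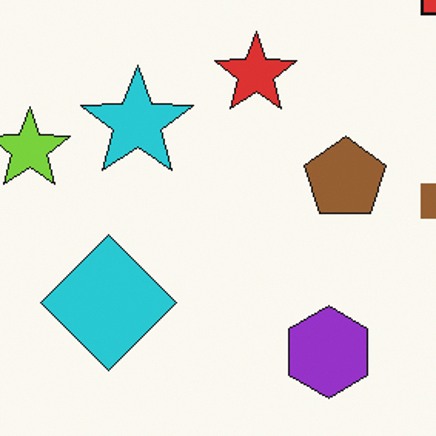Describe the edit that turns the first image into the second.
This is the original image cropped slightly and scaled back up.

The visible shapes are larger and the field of view is narrower; shapes near the original edges may be partly or wholly outside the frame — a crop-and-rescale.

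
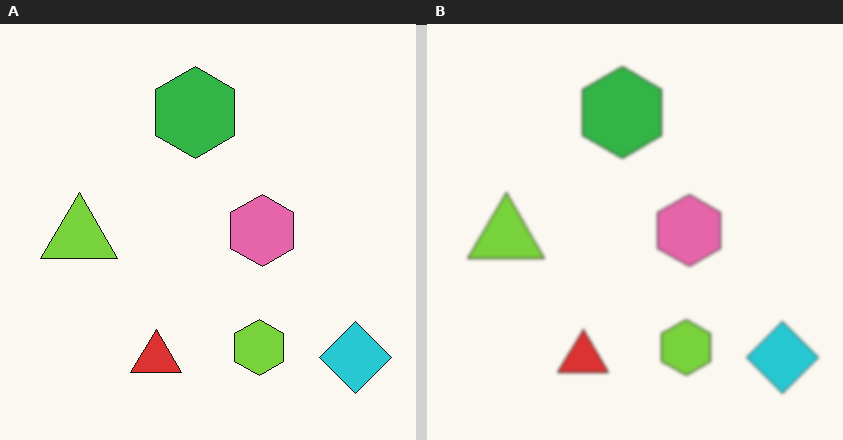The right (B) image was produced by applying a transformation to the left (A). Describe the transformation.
This is the original image given a subtle gaussian blur.

Shape edges and outlines are uniformly softened across the whole image.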